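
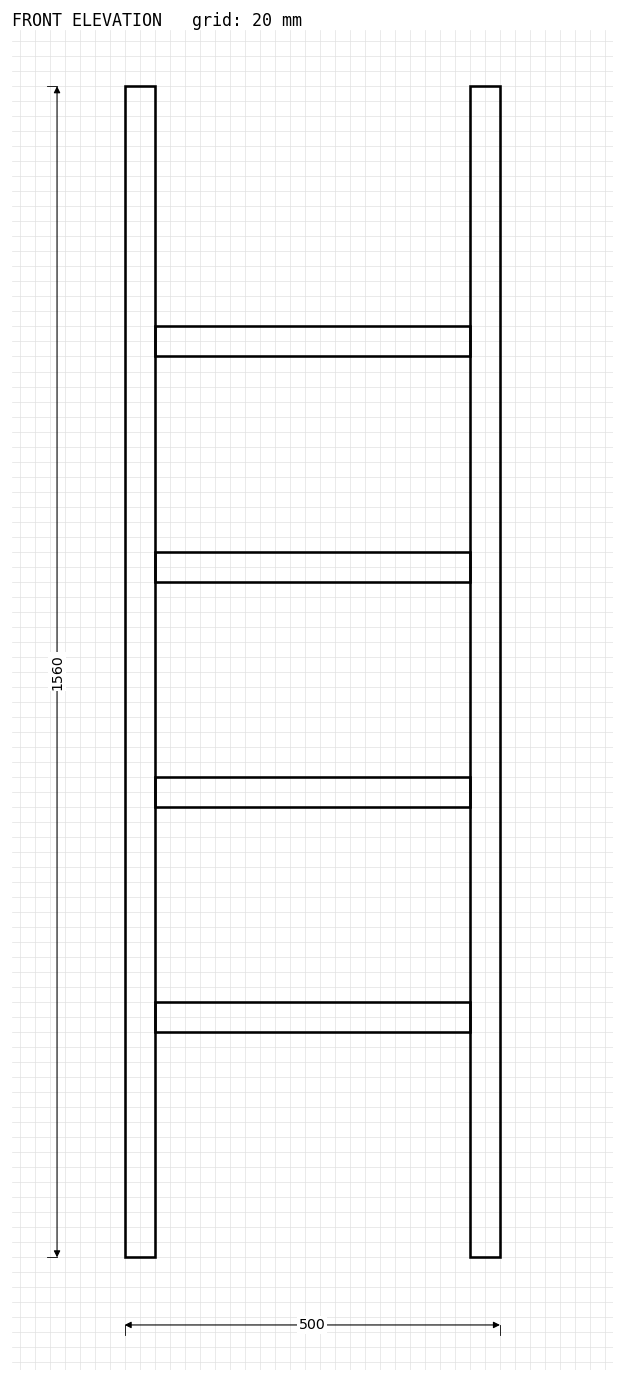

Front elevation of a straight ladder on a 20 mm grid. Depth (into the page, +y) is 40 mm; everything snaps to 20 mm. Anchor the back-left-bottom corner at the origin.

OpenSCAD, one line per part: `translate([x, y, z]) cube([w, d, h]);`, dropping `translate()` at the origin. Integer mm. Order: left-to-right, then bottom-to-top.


cube([40, 40, 1560]);
translate([40, 0, 300]) cube([420, 40, 40]);
translate([40, 0, 600]) cube([420, 40, 40]);
translate([40, 0, 900]) cube([420, 40, 40]);
translate([40, 0, 1200]) cube([420, 40, 40]);
translate([460, 0, 0]) cube([40, 40, 1560]);


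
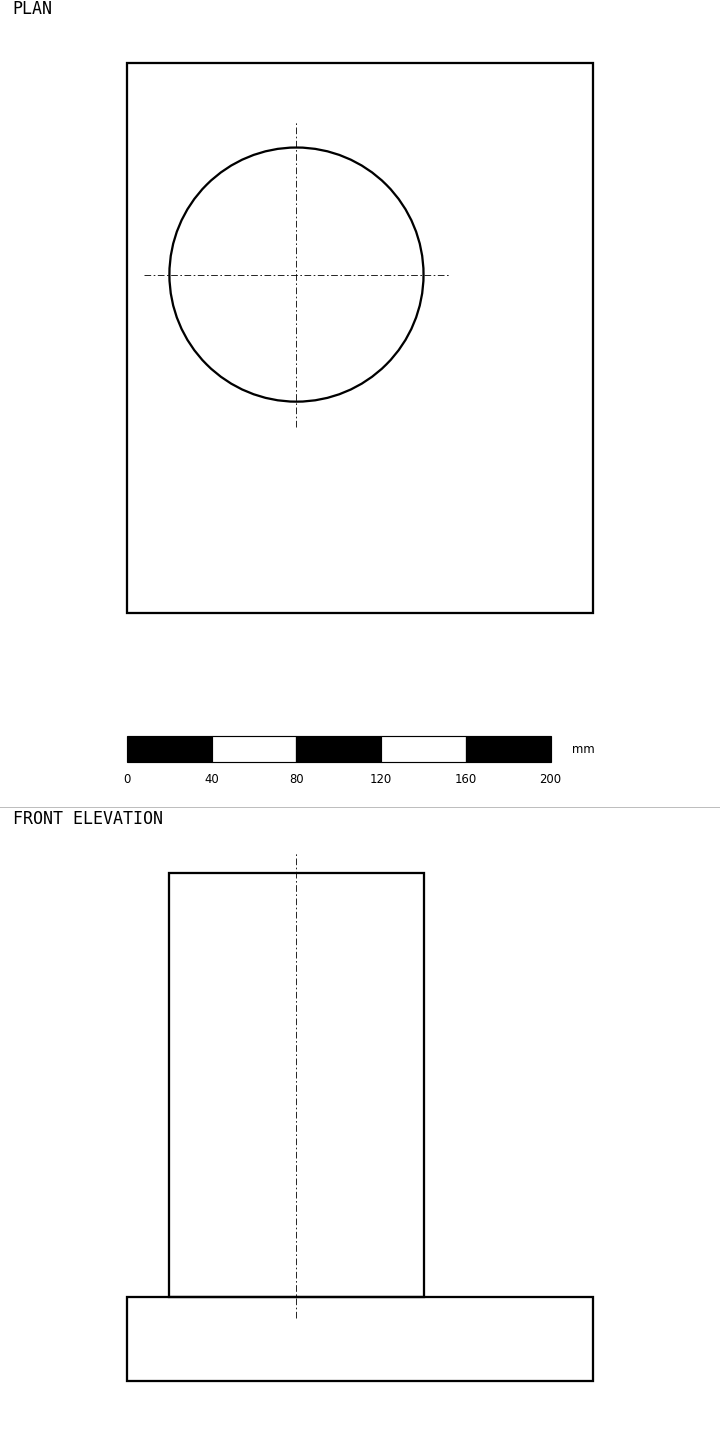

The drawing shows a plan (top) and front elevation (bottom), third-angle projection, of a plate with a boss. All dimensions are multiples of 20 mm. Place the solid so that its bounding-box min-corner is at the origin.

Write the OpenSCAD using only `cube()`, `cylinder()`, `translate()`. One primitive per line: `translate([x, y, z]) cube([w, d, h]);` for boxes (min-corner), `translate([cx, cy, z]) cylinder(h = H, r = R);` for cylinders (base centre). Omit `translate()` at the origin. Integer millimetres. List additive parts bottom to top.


cube([220, 260, 40]);
translate([80, 160, 40]) cylinder(h = 200, r = 60);


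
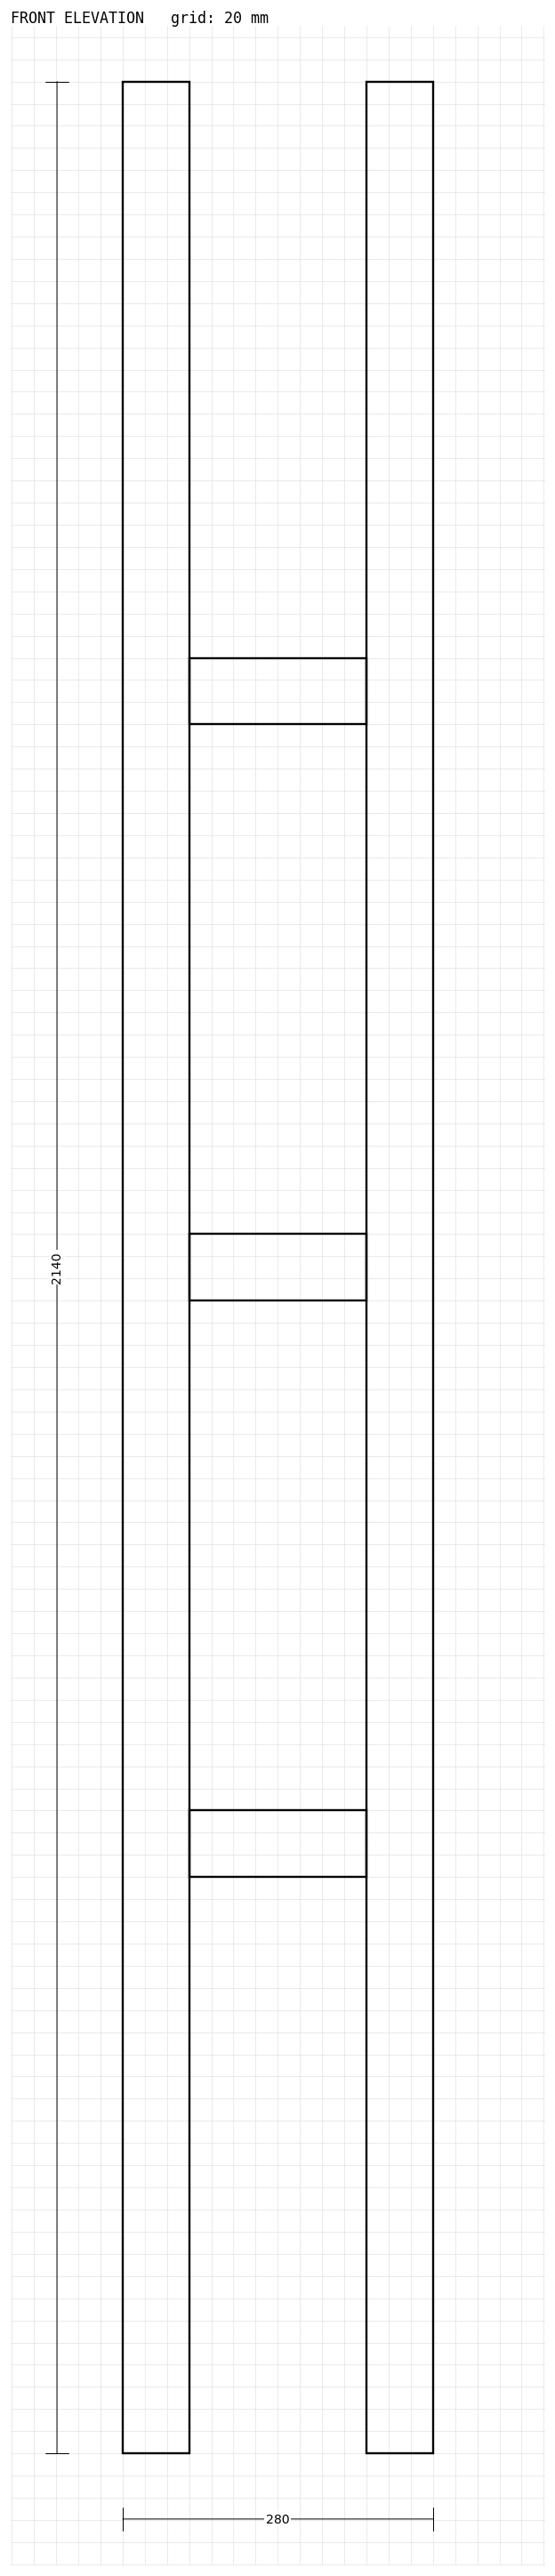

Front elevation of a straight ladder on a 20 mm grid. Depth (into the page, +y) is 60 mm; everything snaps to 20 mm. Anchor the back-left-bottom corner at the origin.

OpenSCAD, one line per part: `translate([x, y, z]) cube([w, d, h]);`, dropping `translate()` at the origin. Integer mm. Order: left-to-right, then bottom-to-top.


cube([60, 60, 2140]);
translate([60, 0, 520]) cube([160, 60, 60]);
translate([60, 0, 1040]) cube([160, 60, 60]);
translate([60, 0, 1560]) cube([160, 60, 60]);
translate([220, 0, 0]) cube([60, 60, 2140]);


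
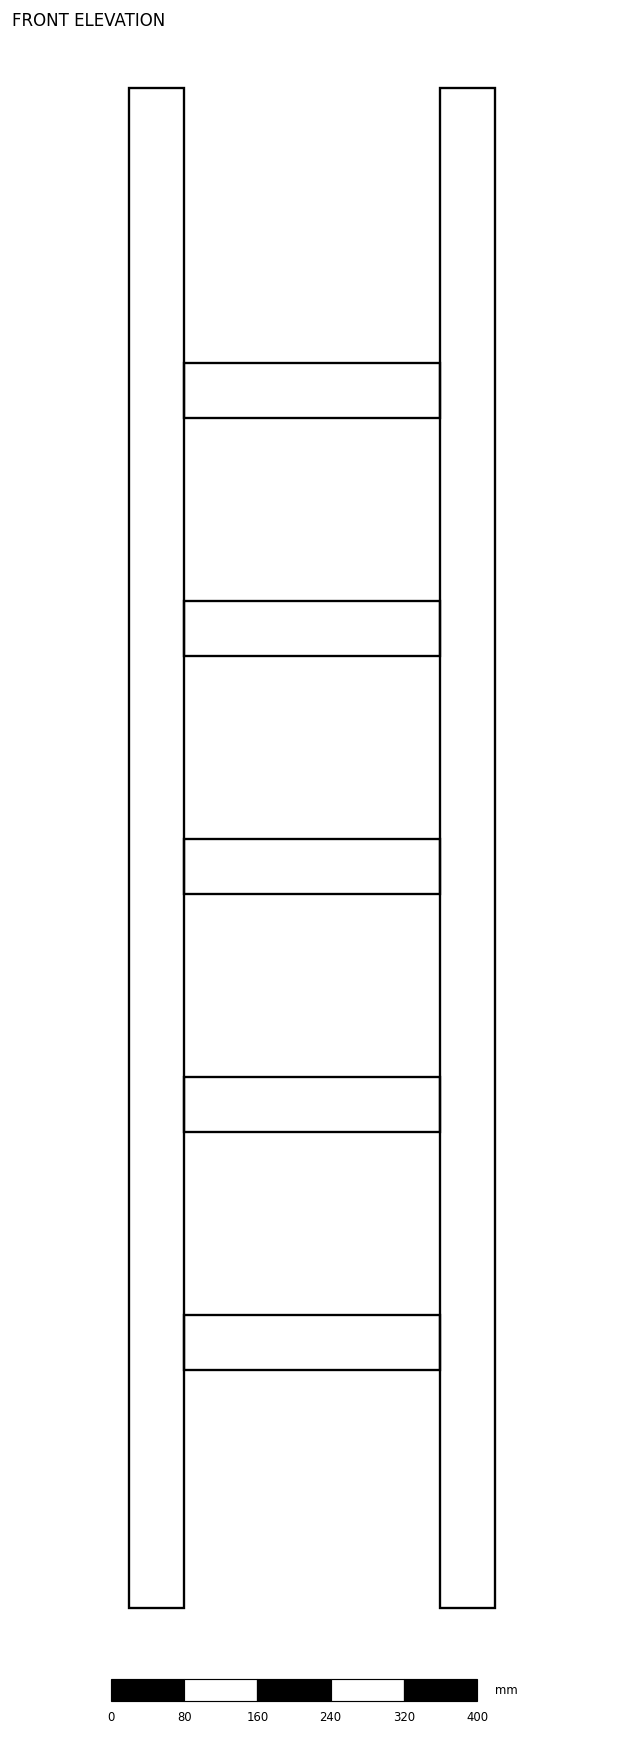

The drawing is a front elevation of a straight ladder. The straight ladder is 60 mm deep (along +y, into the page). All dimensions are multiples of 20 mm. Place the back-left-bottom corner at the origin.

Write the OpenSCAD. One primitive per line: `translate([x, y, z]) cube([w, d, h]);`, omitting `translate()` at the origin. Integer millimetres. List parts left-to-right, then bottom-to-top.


cube([60, 60, 1660]);
translate([60, 0, 260]) cube([280, 60, 60]);
translate([60, 0, 520]) cube([280, 60, 60]);
translate([60, 0, 780]) cube([280, 60, 60]);
translate([60, 0, 1040]) cube([280, 60, 60]);
translate([60, 0, 1300]) cube([280, 60, 60]);
translate([340, 0, 0]) cube([60, 60, 1660]);


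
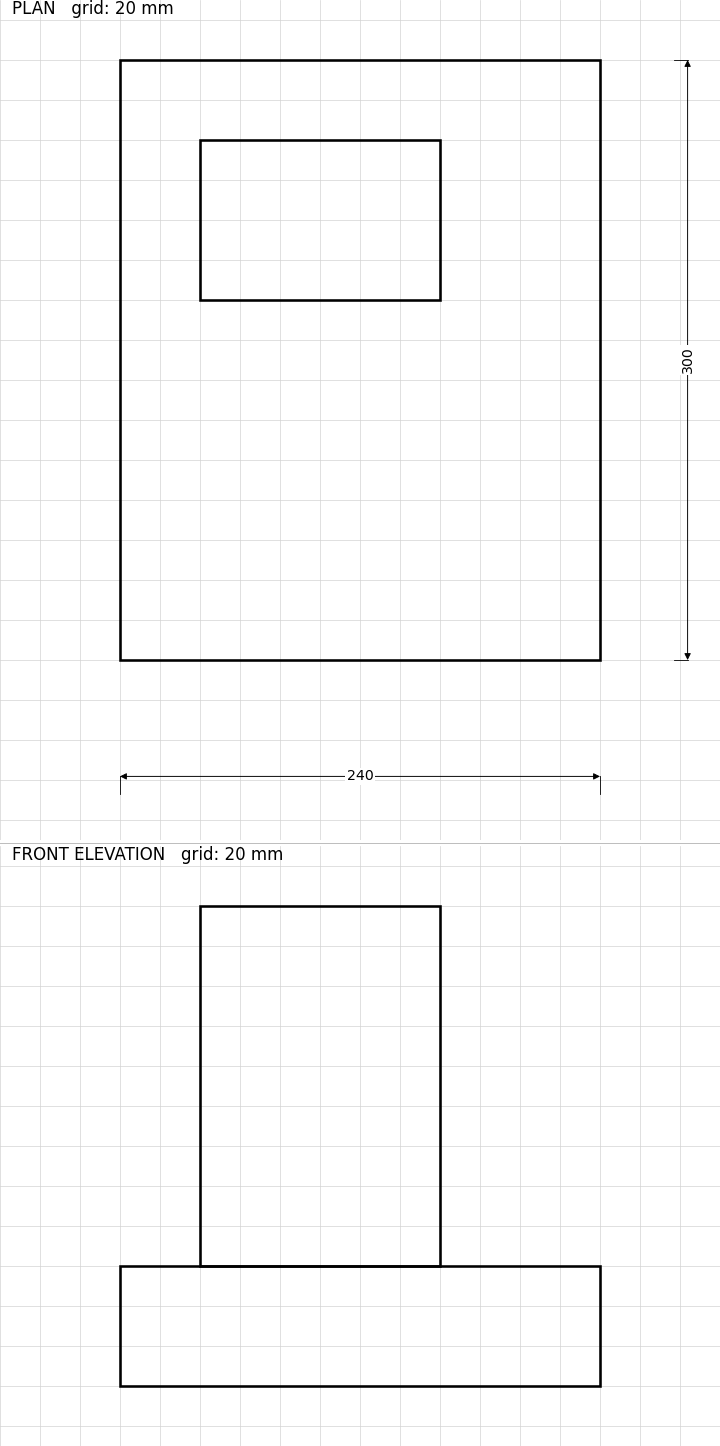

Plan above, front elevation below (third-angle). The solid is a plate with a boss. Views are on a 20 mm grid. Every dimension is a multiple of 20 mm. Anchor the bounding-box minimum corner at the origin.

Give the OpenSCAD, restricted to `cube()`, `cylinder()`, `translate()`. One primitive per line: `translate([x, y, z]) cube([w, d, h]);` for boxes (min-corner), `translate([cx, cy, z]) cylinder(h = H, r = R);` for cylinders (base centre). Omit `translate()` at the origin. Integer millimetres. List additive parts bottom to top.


cube([240, 300, 60]);
translate([40, 180, 60]) cube([120, 80, 180]);


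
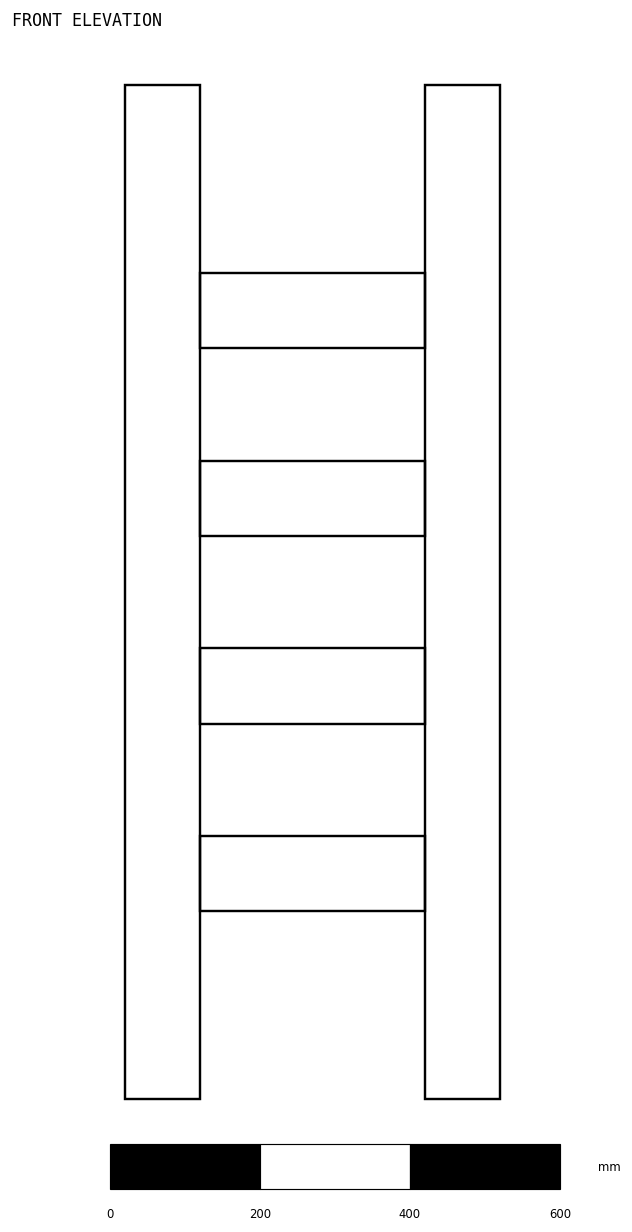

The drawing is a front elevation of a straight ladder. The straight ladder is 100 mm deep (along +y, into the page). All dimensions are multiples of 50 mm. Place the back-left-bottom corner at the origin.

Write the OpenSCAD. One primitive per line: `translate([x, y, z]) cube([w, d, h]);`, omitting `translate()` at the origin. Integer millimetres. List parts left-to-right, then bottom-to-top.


cube([100, 100, 1350]);
translate([100, 0, 250]) cube([300, 100, 100]);
translate([100, 0, 500]) cube([300, 100, 100]);
translate([100, 0, 750]) cube([300, 100, 100]);
translate([100, 0, 1000]) cube([300, 100, 100]);
translate([400, 0, 0]) cube([100, 100, 1350]);


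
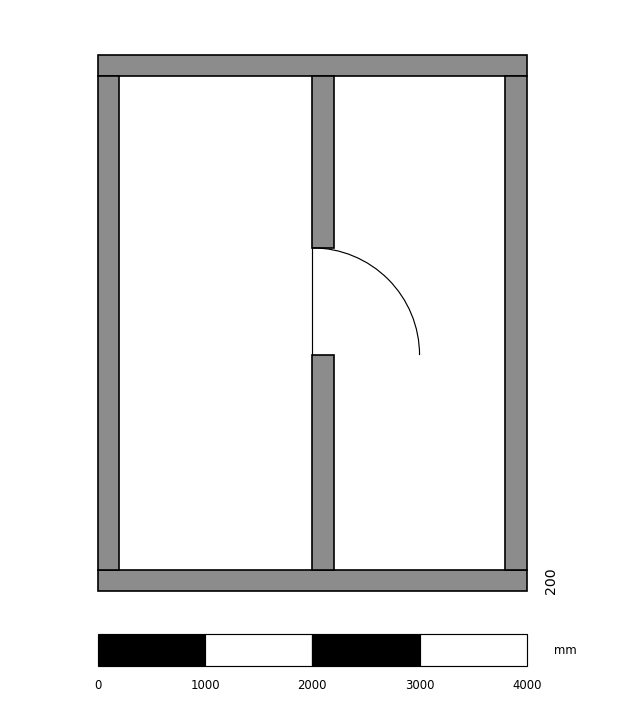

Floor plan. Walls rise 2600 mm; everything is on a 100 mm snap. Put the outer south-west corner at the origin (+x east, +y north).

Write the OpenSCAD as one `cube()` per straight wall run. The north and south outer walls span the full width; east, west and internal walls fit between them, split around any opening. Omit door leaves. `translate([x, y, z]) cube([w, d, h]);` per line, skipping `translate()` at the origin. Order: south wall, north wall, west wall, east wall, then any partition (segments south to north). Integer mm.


cube([4000, 200, 2600]);
translate([0, 4800, 0]) cube([4000, 200, 2600]);
translate([0, 200, 0]) cube([200, 4600, 2600]);
translate([3800, 200, 0]) cube([200, 4600, 2600]);
translate([2000, 200, 0]) cube([200, 2000, 2600]);
translate([2000, 3200, 0]) cube([200, 1600, 2600]);


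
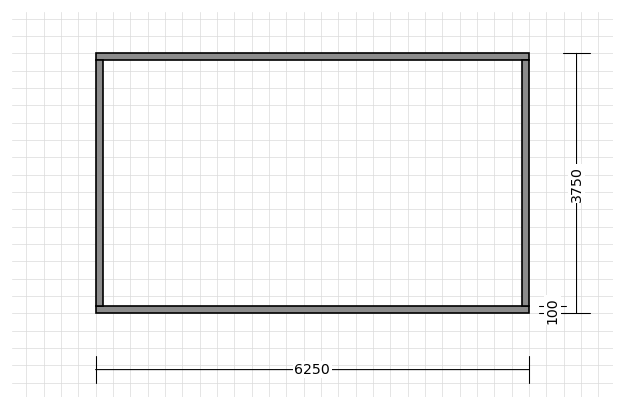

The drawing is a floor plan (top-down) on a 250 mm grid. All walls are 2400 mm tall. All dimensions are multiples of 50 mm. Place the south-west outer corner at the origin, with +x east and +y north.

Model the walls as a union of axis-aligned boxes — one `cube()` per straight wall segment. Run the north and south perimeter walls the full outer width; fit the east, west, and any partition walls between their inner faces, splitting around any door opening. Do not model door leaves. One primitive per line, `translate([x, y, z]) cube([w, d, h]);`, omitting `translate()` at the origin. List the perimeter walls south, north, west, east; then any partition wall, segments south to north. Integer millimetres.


cube([6250, 100, 2400]);
translate([0, 3650, 0]) cube([6250, 100, 2400]);
translate([0, 100, 0]) cube([100, 3550, 2400]);
translate([6150, 100, 0]) cube([100, 3550, 2400]);


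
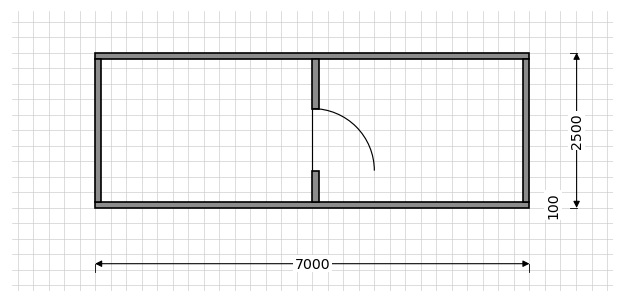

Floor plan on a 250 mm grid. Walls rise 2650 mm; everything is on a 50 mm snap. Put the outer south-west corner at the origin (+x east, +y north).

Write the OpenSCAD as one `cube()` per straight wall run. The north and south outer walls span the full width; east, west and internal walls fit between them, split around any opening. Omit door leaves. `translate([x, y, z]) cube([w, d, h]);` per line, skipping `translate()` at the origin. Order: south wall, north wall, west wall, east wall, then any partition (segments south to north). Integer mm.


cube([7000, 100, 2650]);
translate([0, 2400, 0]) cube([7000, 100, 2650]);
translate([0, 100, 0]) cube([100, 2300, 2650]);
translate([6900, 100, 0]) cube([100, 2300, 2650]);
translate([3500, 100, 0]) cube([100, 500, 2650]);
translate([3500, 1600, 0]) cube([100, 800, 2650]);


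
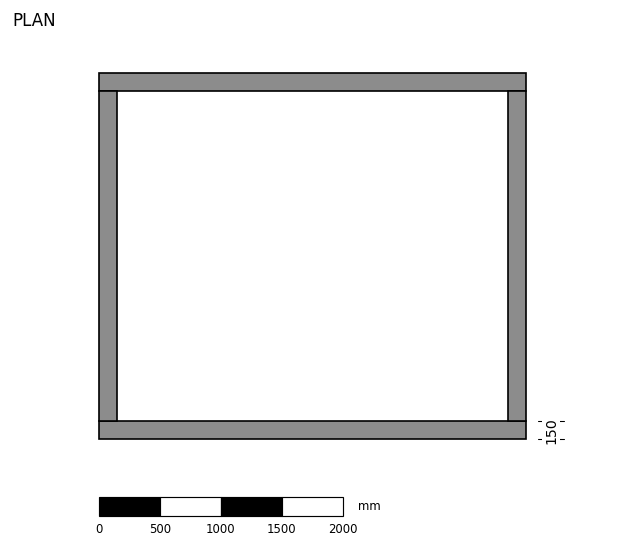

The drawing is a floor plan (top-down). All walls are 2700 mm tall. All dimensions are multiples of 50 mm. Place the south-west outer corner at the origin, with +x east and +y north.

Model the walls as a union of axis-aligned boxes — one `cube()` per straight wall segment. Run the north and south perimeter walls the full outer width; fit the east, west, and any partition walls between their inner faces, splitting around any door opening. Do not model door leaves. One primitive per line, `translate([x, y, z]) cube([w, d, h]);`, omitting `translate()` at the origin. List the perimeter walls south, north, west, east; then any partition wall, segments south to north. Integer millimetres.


cube([3500, 150, 2700]);
translate([0, 2850, 0]) cube([3500, 150, 2700]);
translate([0, 150, 0]) cube([150, 2700, 2700]);
translate([3350, 150, 0]) cube([150, 2700, 2700]);


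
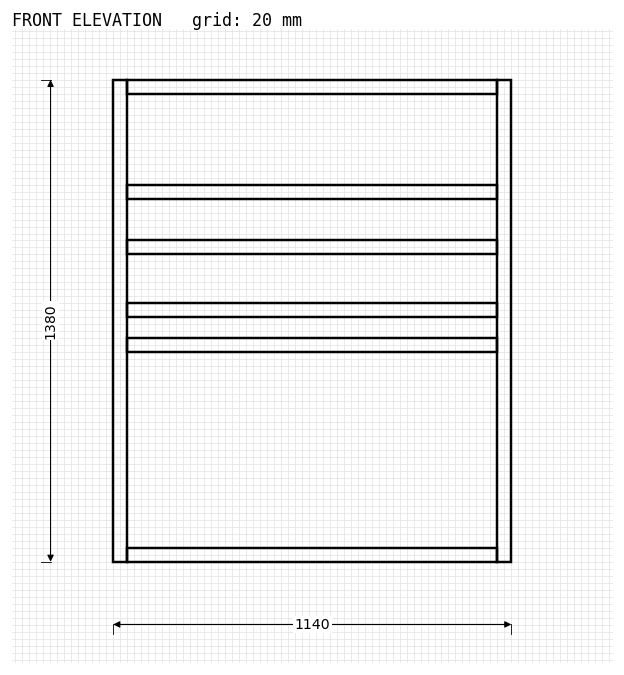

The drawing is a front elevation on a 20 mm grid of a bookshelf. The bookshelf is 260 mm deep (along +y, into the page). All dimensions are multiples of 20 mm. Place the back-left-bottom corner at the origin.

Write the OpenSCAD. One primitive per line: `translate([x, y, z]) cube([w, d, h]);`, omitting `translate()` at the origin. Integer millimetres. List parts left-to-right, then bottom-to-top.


cube([40, 260, 1380]);
translate([40, 0, 0]) cube([1060, 260, 40]);
translate([40, 0, 600]) cube([1060, 260, 40]);
translate([40, 0, 700]) cube([1060, 260, 40]);
translate([40, 0, 880]) cube([1060, 260, 40]);
translate([40, 0, 1040]) cube([1060, 260, 40]);
translate([40, 0, 1340]) cube([1060, 260, 40]);
translate([1100, 0, 0]) cube([40, 260, 1380]);


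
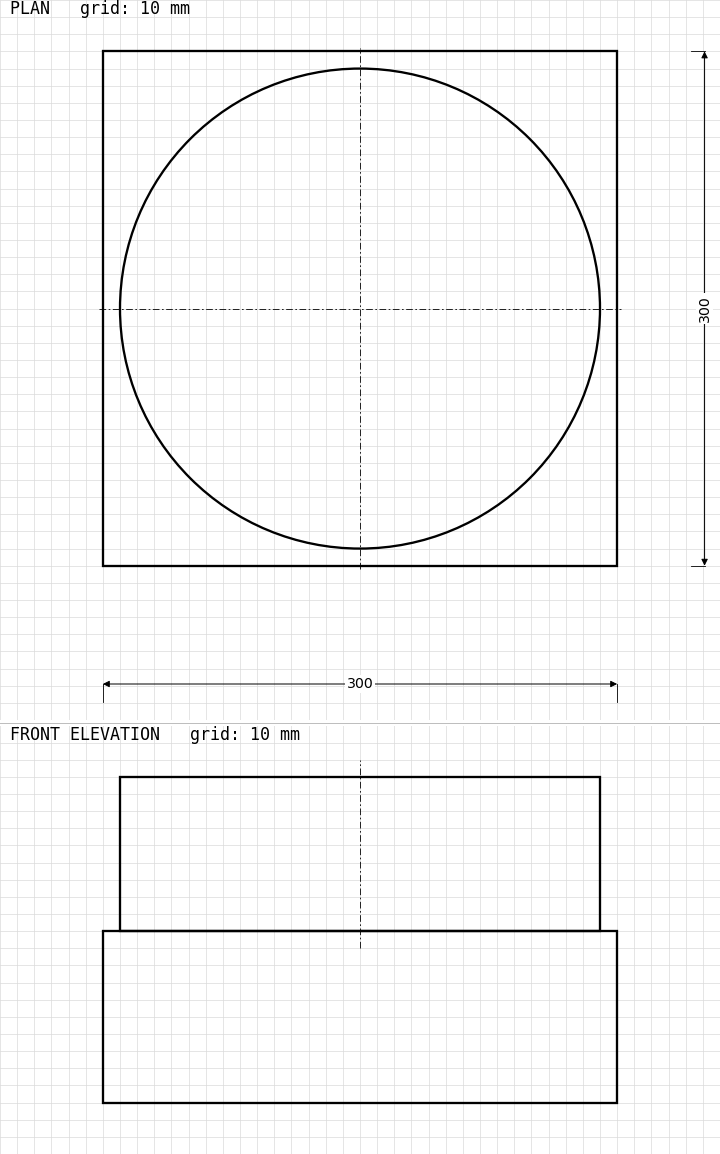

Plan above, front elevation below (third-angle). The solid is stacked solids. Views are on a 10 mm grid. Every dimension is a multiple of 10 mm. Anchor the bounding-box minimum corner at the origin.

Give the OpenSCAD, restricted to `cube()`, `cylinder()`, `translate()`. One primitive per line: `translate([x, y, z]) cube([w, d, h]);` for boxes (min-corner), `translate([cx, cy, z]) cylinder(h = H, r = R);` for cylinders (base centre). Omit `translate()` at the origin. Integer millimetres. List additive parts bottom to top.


cube([300, 300, 100]);
translate([150, 150, 100]) cylinder(h = 90, r = 140);


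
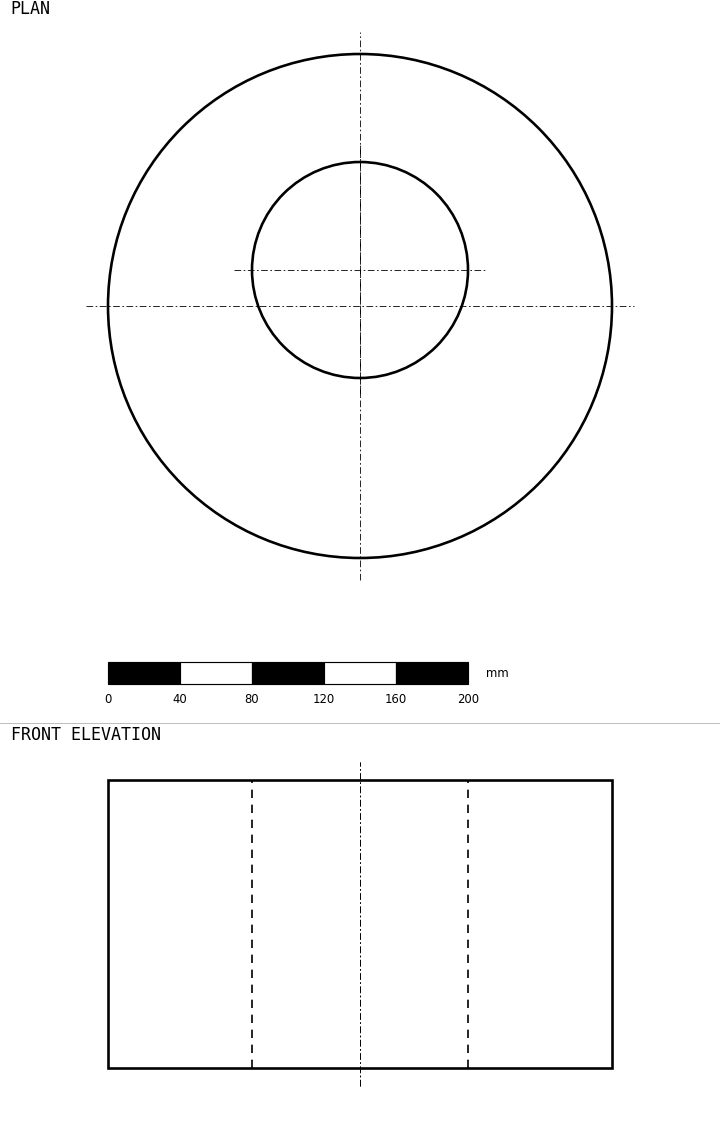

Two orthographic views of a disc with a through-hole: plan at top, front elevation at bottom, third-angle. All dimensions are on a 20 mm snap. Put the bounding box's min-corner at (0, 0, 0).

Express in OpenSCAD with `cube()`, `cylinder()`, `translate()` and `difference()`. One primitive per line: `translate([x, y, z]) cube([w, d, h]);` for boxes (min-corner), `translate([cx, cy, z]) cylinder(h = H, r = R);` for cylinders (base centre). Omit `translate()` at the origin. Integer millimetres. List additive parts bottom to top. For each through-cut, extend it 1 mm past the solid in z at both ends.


difference() {
  translate([140, 140, 0]) cylinder(h = 160, r = 140);
  translate([140, 160, -1]) cylinder(h = 162, r = 60);
}


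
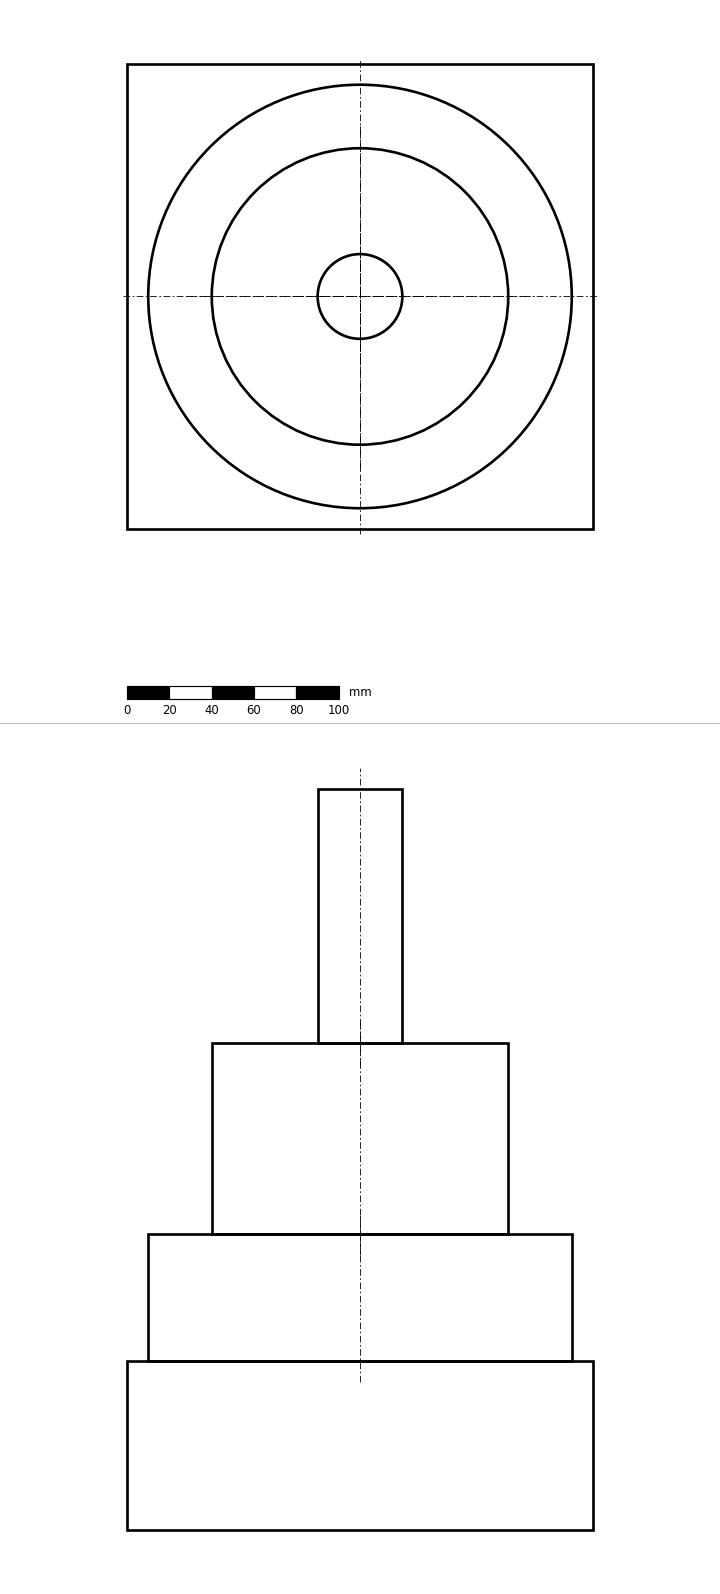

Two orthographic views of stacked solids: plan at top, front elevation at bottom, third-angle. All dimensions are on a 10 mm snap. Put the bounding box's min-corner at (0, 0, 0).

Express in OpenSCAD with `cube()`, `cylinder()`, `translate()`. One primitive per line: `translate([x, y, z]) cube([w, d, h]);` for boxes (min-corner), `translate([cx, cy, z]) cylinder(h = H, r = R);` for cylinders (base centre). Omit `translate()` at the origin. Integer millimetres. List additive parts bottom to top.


cube([220, 220, 80]);
translate([110, 110, 80]) cylinder(h = 60, r = 100);
translate([110, 110, 140]) cylinder(h = 90, r = 70);
translate([110, 110, 230]) cylinder(h = 120, r = 20);


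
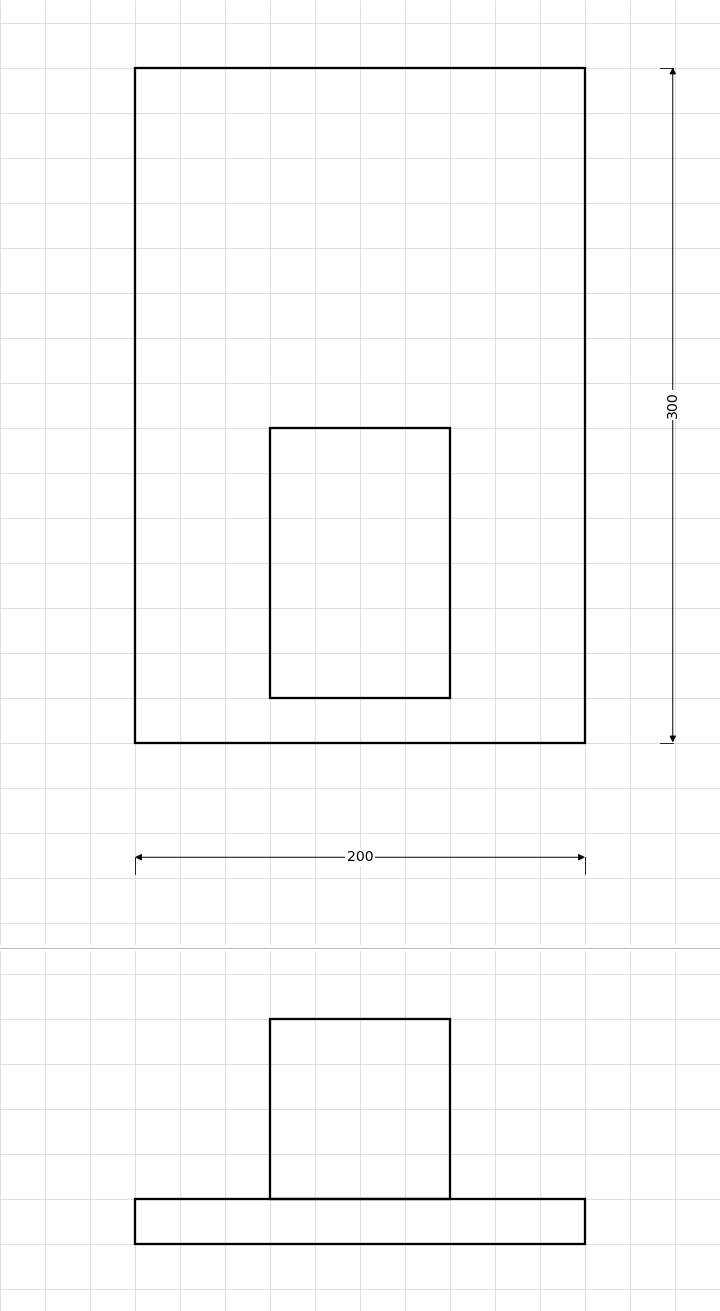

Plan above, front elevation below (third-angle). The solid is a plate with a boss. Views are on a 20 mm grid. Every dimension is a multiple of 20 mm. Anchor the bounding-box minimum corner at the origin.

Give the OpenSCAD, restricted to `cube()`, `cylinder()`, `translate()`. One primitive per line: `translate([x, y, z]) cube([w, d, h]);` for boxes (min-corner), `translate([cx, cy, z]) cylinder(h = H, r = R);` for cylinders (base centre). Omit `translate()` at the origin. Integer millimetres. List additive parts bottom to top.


cube([200, 300, 20]);
translate([60, 20, 20]) cube([80, 120, 80]);


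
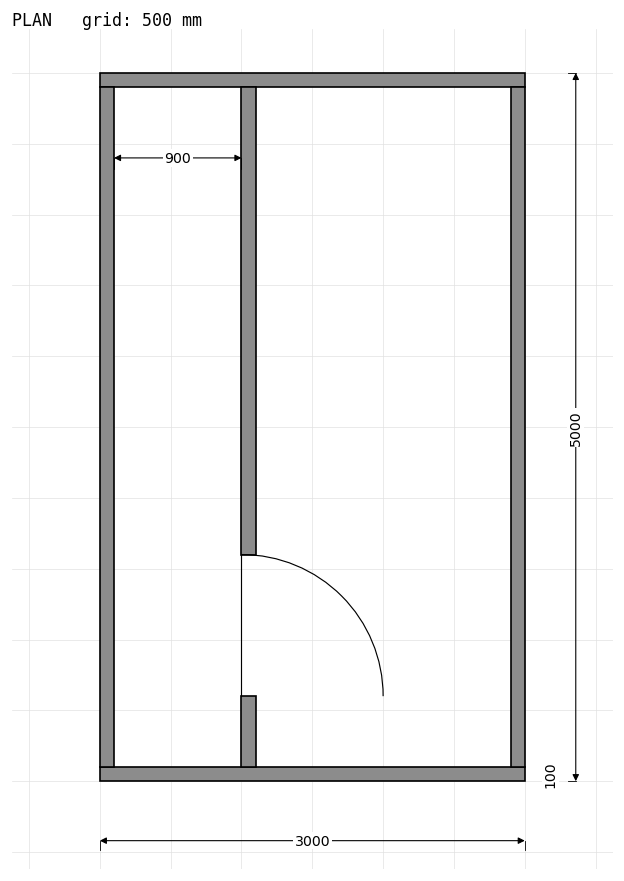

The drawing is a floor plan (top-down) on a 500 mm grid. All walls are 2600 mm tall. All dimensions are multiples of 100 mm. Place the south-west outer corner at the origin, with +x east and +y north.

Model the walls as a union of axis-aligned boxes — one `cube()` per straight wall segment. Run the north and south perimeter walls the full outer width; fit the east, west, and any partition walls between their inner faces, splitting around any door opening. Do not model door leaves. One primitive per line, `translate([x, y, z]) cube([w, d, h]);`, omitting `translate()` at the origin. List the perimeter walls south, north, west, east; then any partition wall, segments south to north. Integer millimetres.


cube([3000, 100, 2600]);
translate([0, 4900, 0]) cube([3000, 100, 2600]);
translate([0, 100, 0]) cube([100, 4800, 2600]);
translate([2900, 100, 0]) cube([100, 4800, 2600]);
translate([1000, 100, 0]) cube([100, 500, 2600]);
translate([1000, 1600, 0]) cube([100, 3300, 2600]);


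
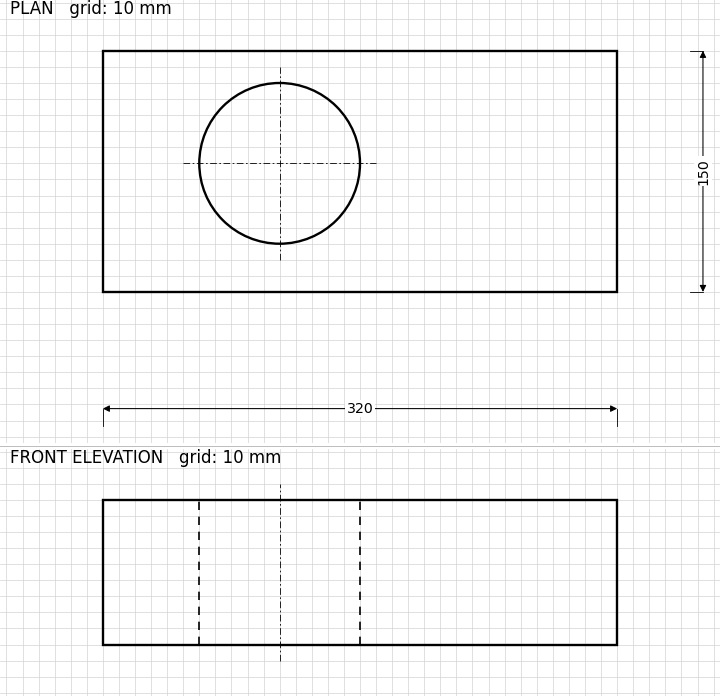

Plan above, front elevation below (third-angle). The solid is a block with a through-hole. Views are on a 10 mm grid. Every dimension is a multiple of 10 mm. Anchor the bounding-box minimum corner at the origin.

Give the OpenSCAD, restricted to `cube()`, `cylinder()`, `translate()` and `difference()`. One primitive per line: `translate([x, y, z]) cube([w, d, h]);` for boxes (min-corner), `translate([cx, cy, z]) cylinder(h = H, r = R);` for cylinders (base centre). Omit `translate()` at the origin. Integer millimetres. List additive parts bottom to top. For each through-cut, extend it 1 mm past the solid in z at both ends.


difference() {
  cube([320, 150, 90]);
  translate([110, 80, -1]) cylinder(h = 92, r = 50);
}


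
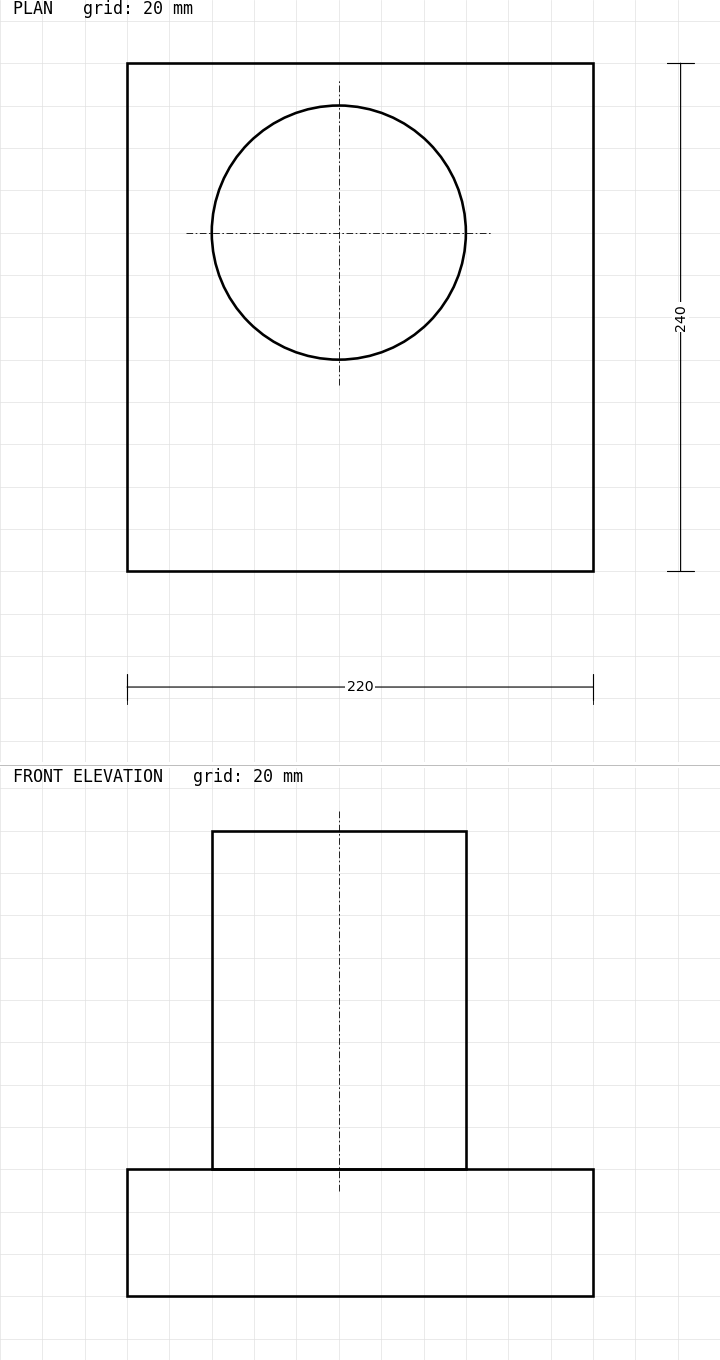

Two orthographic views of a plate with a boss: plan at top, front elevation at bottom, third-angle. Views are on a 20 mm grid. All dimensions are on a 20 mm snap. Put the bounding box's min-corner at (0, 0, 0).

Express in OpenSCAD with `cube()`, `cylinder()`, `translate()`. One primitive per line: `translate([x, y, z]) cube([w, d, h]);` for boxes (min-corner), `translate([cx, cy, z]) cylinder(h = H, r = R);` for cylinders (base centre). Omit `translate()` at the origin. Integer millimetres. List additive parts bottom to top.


cube([220, 240, 60]);
translate([100, 160, 60]) cylinder(h = 160, r = 60);


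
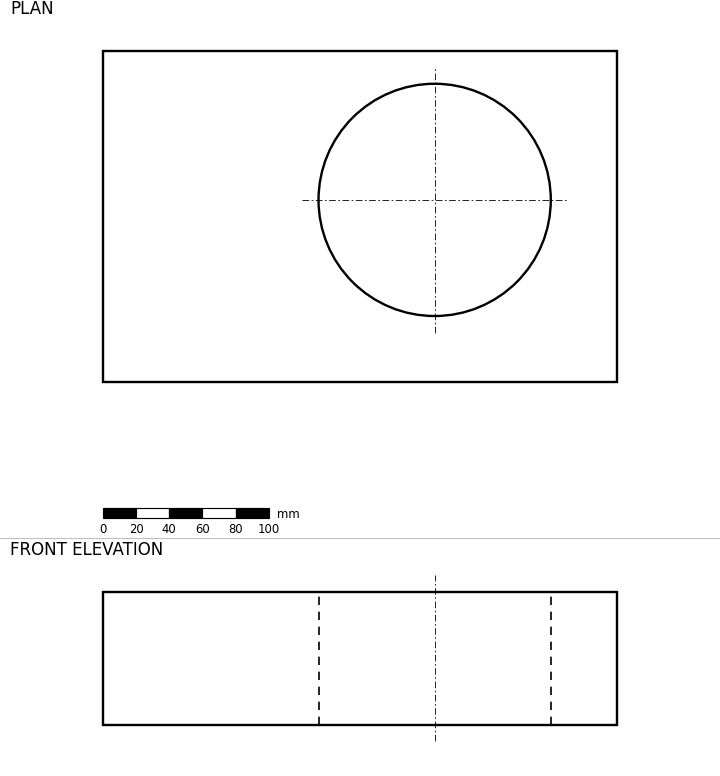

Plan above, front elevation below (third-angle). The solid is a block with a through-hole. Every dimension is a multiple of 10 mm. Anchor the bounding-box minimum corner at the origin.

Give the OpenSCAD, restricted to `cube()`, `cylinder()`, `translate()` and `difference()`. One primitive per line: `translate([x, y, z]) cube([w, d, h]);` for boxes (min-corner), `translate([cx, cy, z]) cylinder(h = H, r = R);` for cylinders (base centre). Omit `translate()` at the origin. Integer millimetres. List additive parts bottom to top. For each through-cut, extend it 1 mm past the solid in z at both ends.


difference() {
  cube([310, 200, 80]);
  translate([200, 110, -1]) cylinder(h = 82, r = 70);
}


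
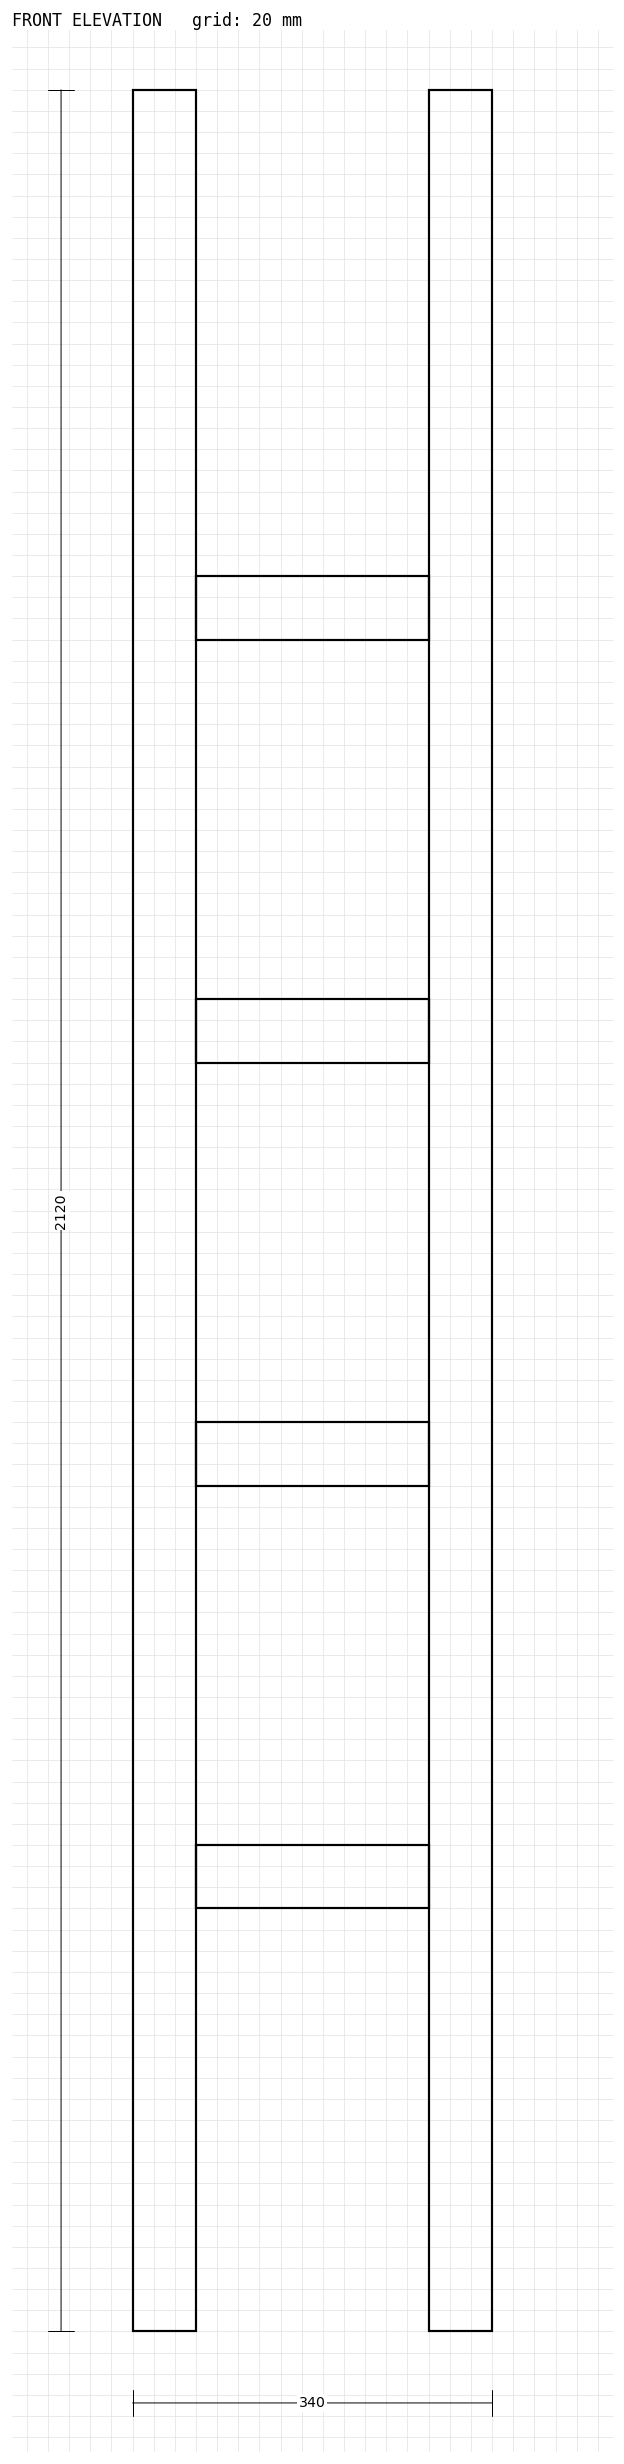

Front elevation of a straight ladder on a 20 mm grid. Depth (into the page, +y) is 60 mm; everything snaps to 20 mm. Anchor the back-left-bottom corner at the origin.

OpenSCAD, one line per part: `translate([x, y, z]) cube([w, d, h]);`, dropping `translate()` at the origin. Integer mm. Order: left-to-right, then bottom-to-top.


cube([60, 60, 2120]);
translate([60, 0, 400]) cube([220, 60, 60]);
translate([60, 0, 800]) cube([220, 60, 60]);
translate([60, 0, 1200]) cube([220, 60, 60]);
translate([60, 0, 1600]) cube([220, 60, 60]);
translate([280, 0, 0]) cube([60, 60, 2120]);


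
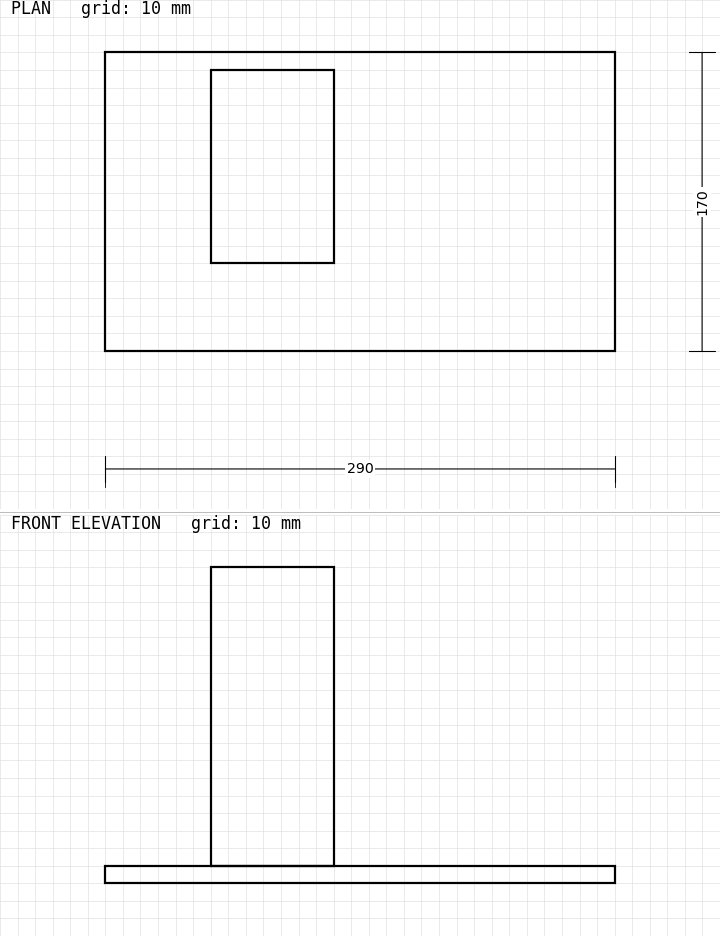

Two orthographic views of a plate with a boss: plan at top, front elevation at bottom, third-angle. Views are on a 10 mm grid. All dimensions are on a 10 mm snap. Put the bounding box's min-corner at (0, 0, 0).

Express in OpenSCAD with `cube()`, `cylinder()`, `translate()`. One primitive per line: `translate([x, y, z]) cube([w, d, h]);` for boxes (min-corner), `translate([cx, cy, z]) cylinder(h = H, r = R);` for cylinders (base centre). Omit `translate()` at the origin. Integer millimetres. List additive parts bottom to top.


cube([290, 170, 10]);
translate([60, 50, 10]) cube([70, 110, 170]);


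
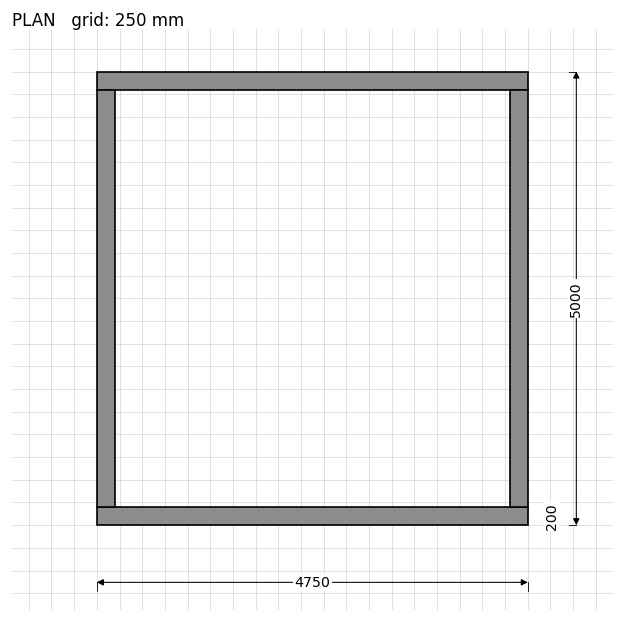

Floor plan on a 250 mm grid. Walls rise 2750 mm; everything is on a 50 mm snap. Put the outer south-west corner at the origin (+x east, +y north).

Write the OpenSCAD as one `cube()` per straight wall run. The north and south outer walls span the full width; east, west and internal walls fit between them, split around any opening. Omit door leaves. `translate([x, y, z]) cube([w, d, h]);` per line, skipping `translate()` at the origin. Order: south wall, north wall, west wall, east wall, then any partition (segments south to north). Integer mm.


cube([4750, 200, 2750]);
translate([0, 4800, 0]) cube([4750, 200, 2750]);
translate([0, 200, 0]) cube([200, 4600, 2750]);
translate([4550, 200, 0]) cube([200, 4600, 2750]);


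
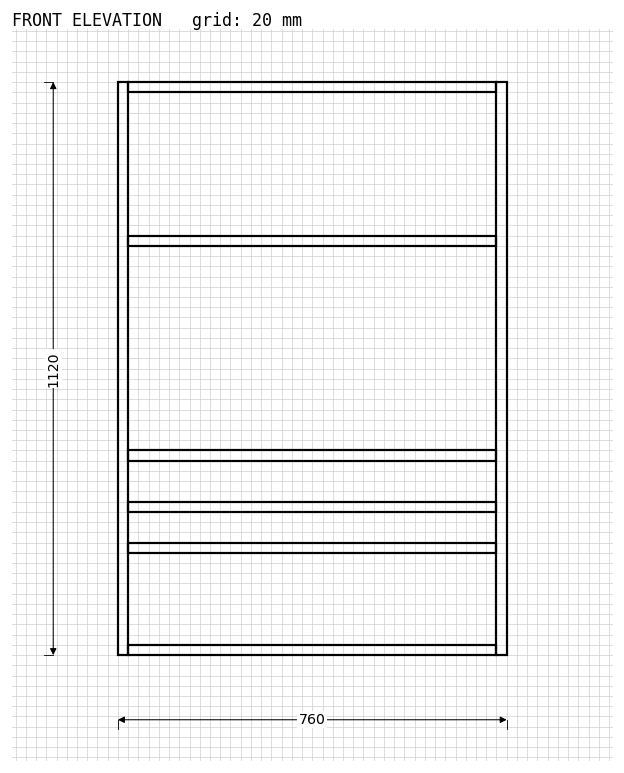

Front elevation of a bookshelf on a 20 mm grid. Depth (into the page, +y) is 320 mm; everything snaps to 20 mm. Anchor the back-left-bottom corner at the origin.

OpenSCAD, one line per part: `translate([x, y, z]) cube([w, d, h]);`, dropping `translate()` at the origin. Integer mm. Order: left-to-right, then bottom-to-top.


cube([20, 320, 1120]);
translate([20, 0, 0]) cube([720, 320, 20]);
translate([20, 0, 200]) cube([720, 320, 20]);
translate([20, 0, 280]) cube([720, 320, 20]);
translate([20, 0, 380]) cube([720, 320, 20]);
translate([20, 0, 800]) cube([720, 320, 20]);
translate([20, 0, 1100]) cube([720, 320, 20]);
translate([740, 0, 0]) cube([20, 320, 1120]);


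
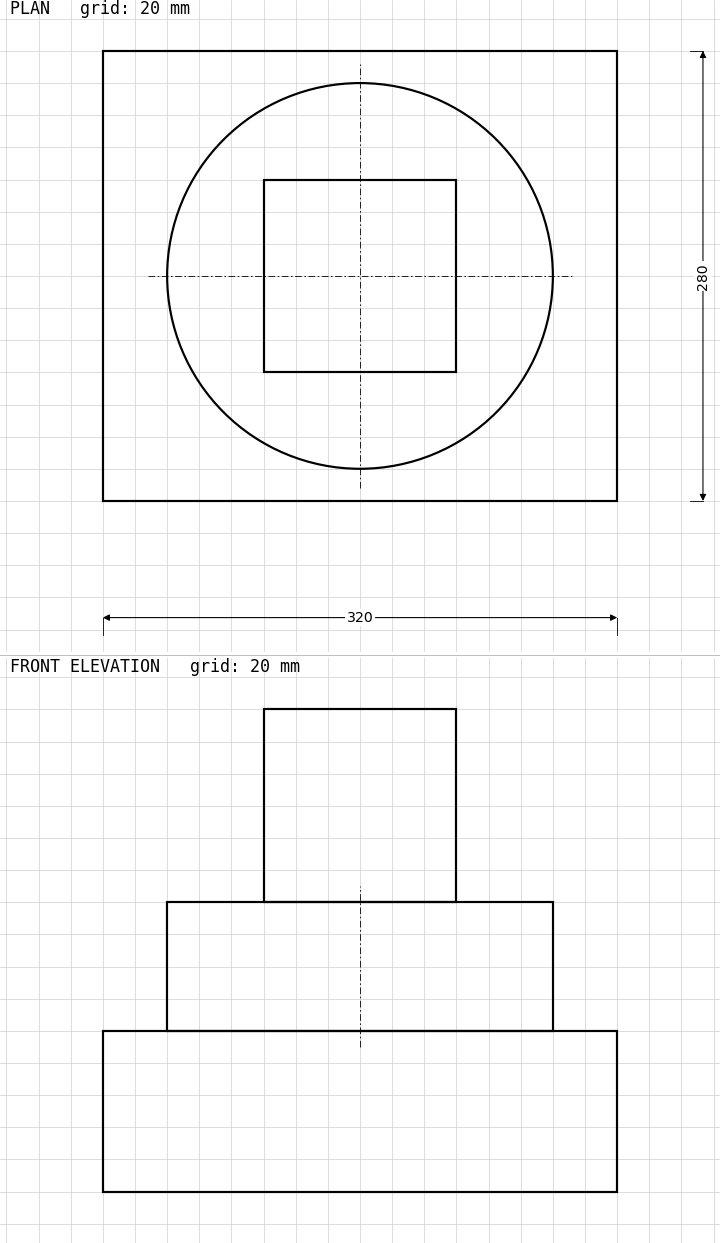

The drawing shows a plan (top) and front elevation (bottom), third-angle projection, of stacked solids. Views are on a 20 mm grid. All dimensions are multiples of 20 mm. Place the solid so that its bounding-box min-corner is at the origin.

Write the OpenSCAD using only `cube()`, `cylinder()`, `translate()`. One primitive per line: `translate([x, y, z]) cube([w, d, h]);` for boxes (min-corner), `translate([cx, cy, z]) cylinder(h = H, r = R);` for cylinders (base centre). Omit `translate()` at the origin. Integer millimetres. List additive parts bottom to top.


cube([320, 280, 100]);
translate([160, 140, 100]) cylinder(h = 80, r = 120);
translate([100, 80, 180]) cube([120, 120, 120]);


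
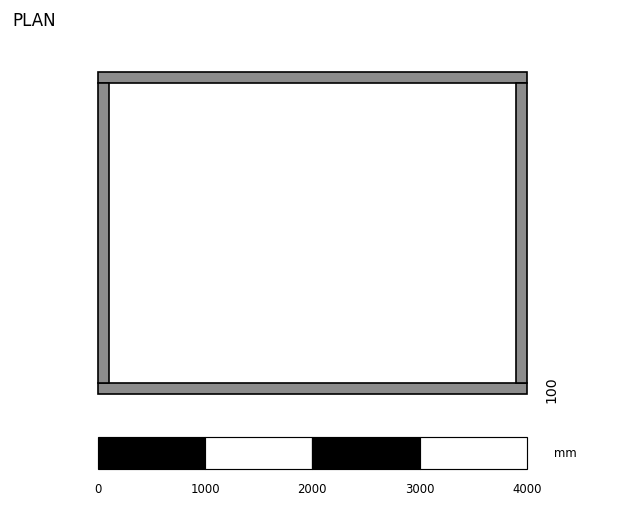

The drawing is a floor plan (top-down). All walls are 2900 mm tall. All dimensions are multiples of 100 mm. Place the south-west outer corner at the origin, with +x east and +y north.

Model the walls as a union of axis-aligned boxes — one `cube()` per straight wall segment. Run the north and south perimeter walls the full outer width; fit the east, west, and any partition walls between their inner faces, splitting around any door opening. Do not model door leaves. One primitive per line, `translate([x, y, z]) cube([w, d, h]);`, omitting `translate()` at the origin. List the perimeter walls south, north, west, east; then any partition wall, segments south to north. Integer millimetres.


cube([4000, 100, 2900]);
translate([0, 2900, 0]) cube([4000, 100, 2900]);
translate([0, 100, 0]) cube([100, 2800, 2900]);
translate([3900, 100, 0]) cube([100, 2800, 2900]);


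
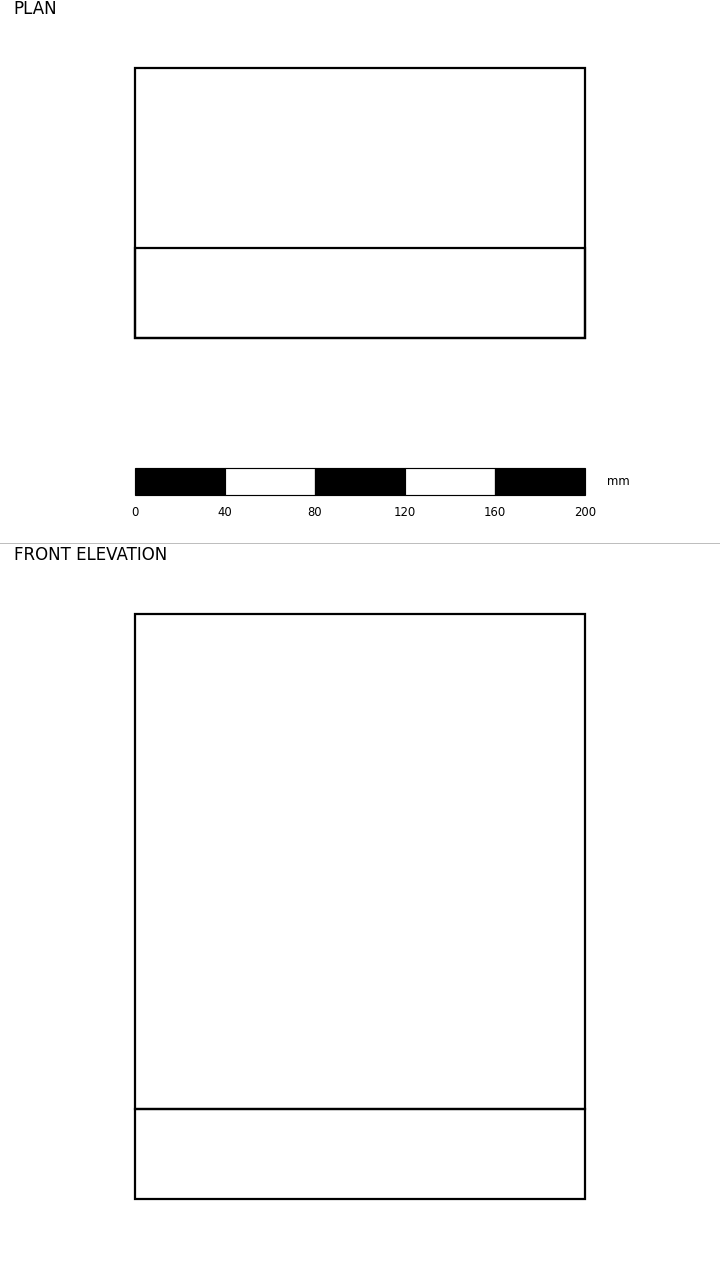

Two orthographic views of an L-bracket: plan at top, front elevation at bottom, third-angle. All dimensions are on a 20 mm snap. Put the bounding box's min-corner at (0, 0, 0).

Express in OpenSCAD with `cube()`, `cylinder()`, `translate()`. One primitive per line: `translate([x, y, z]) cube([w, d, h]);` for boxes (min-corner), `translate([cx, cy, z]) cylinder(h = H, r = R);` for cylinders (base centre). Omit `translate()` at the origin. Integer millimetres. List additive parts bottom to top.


cube([200, 120, 40]);
translate([0, 0, 40]) cube([200, 40, 220]);


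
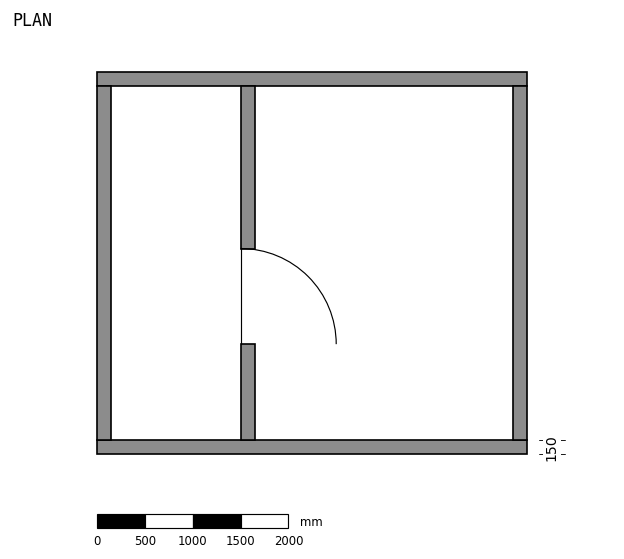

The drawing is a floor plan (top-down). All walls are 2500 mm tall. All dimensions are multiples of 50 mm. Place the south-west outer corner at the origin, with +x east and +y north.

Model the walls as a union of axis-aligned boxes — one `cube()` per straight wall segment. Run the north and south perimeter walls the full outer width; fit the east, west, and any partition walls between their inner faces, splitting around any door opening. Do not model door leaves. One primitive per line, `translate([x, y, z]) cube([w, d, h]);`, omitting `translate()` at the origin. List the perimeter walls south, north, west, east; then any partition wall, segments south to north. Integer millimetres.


cube([4500, 150, 2500]);
translate([0, 3850, 0]) cube([4500, 150, 2500]);
translate([0, 150, 0]) cube([150, 3700, 2500]);
translate([4350, 150, 0]) cube([150, 3700, 2500]);
translate([1500, 150, 0]) cube([150, 1000, 2500]);
translate([1500, 2150, 0]) cube([150, 1700, 2500]);


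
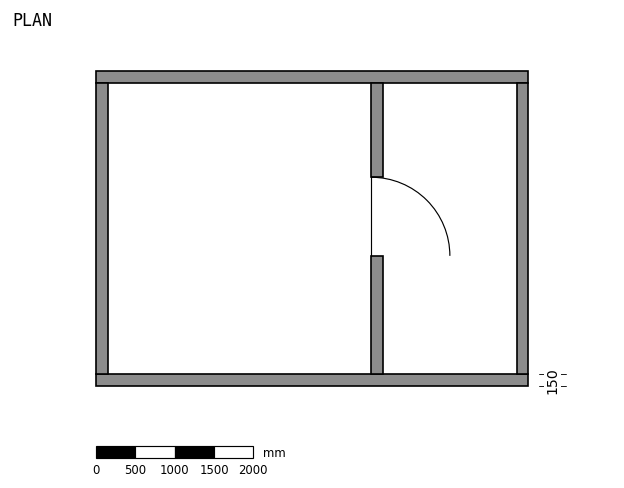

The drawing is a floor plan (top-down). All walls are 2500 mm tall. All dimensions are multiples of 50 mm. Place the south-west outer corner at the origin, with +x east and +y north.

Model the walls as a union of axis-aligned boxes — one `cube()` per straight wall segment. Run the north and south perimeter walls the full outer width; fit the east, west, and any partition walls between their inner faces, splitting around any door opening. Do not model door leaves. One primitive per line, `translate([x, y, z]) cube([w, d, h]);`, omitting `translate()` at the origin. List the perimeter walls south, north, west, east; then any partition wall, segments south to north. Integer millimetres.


cube([5500, 150, 2500]);
translate([0, 3850, 0]) cube([5500, 150, 2500]);
translate([0, 150, 0]) cube([150, 3700, 2500]);
translate([5350, 150, 0]) cube([150, 3700, 2500]);
translate([3500, 150, 0]) cube([150, 1500, 2500]);
translate([3500, 2650, 0]) cube([150, 1200, 2500]);


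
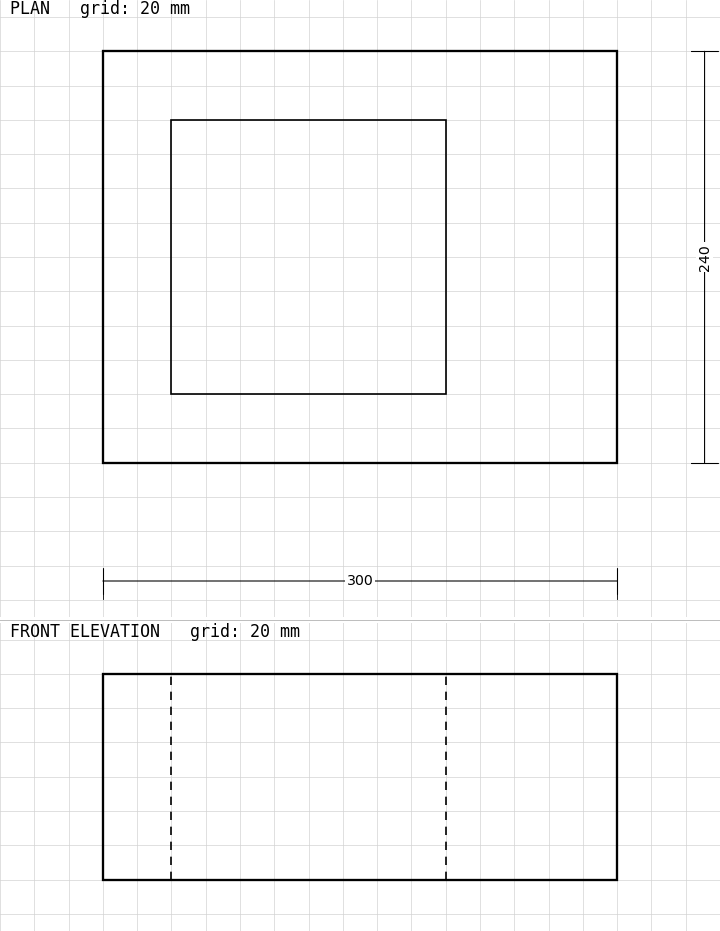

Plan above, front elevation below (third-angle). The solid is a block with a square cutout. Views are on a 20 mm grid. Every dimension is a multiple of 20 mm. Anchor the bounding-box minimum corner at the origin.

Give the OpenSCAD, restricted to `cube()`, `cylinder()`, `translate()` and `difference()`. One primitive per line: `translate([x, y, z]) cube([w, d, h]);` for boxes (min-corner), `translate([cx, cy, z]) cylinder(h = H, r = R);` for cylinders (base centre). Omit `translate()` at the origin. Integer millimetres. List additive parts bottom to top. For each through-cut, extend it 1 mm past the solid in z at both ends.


difference() {
  cube([300, 240, 120]);
  translate([40, 40, -1]) cube([160, 160, 122]);
}


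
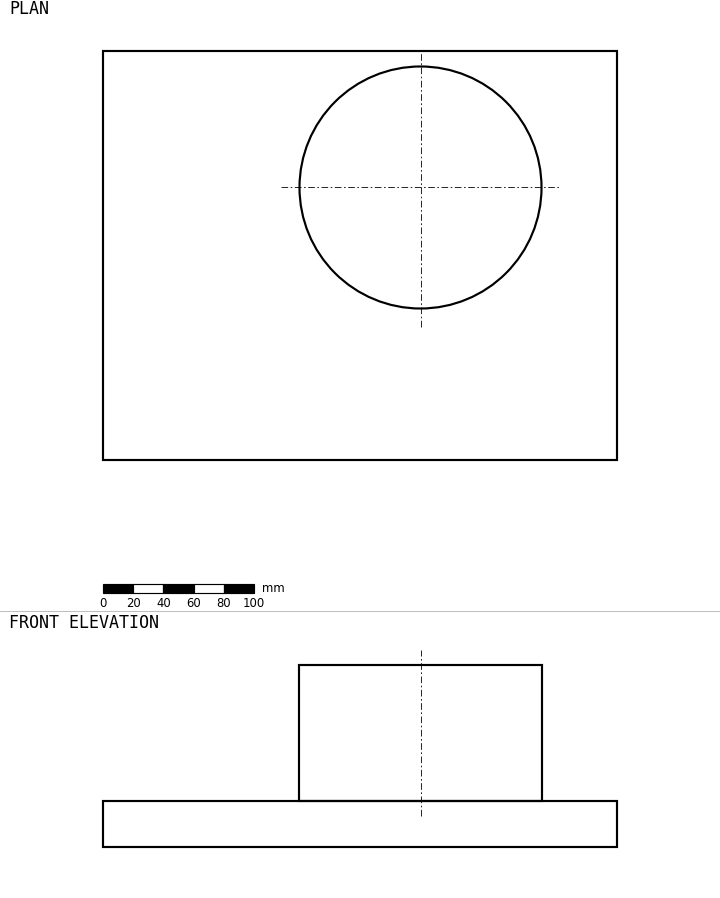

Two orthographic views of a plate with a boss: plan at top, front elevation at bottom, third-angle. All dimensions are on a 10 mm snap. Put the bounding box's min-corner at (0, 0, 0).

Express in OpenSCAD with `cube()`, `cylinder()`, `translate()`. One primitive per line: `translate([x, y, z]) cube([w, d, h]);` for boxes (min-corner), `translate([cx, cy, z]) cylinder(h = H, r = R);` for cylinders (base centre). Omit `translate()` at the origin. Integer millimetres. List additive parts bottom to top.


cube([340, 270, 30]);
translate([210, 180, 30]) cylinder(h = 90, r = 80);


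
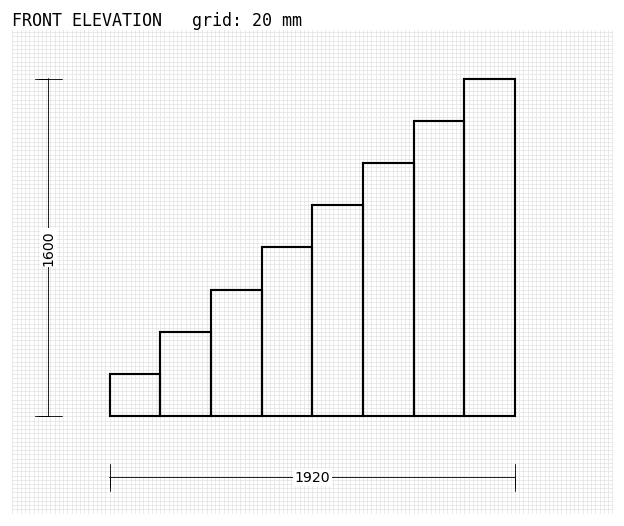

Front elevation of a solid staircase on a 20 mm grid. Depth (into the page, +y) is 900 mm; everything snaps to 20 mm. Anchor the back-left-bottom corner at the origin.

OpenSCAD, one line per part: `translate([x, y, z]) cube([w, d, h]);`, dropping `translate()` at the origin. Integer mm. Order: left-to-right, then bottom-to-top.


cube([240, 900, 200]);
translate([240, 0, 0]) cube([240, 900, 400]);
translate([480, 0, 0]) cube([240, 900, 600]);
translate([720, 0, 0]) cube([240, 900, 800]);
translate([960, 0, 0]) cube([240, 900, 1000]);
translate([1200, 0, 0]) cube([240, 900, 1200]);
translate([1440, 0, 0]) cube([240, 900, 1400]);
translate([1680, 0, 0]) cube([240, 900, 1600]);


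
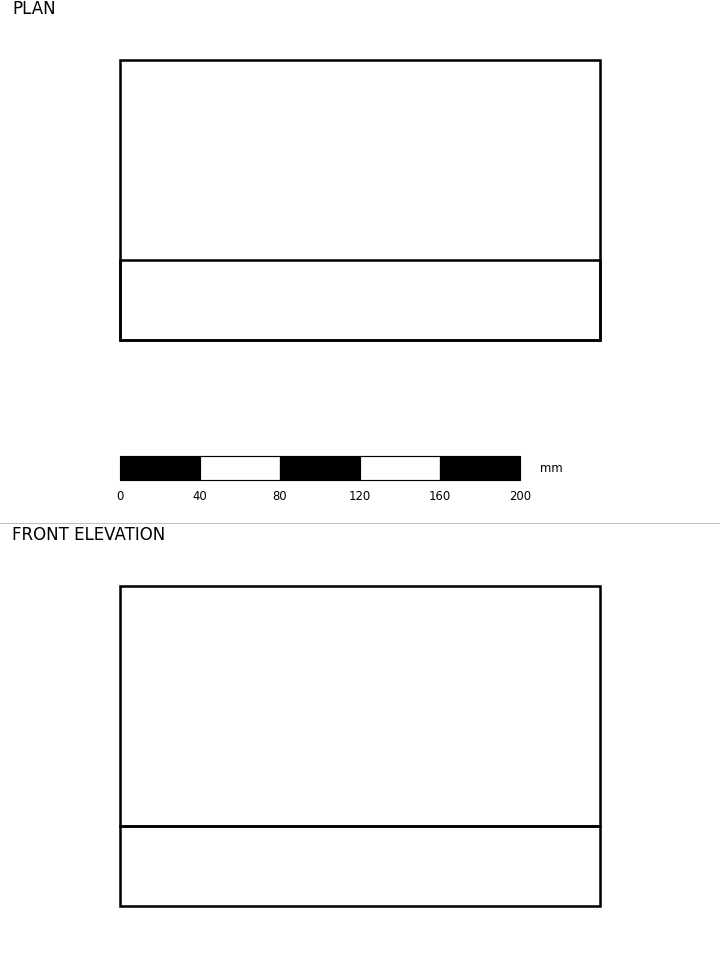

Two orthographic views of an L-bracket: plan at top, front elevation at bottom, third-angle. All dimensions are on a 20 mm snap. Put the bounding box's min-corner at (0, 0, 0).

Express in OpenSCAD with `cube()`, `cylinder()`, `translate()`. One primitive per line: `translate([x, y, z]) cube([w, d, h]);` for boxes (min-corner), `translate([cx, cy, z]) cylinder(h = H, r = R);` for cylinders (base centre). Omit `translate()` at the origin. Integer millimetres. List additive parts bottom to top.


cube([240, 140, 40]);
translate([0, 0, 40]) cube([240, 40, 120]);


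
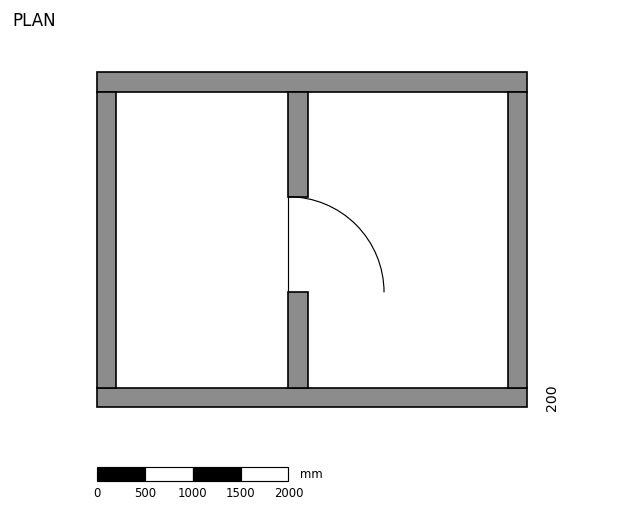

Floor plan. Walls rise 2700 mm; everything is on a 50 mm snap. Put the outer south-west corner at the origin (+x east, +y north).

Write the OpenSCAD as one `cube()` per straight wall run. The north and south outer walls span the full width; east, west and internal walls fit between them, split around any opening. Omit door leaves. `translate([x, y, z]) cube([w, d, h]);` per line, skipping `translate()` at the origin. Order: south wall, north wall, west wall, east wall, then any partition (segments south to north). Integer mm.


cube([4500, 200, 2700]);
translate([0, 3300, 0]) cube([4500, 200, 2700]);
translate([0, 200, 0]) cube([200, 3100, 2700]);
translate([4300, 200, 0]) cube([200, 3100, 2700]);
translate([2000, 200, 0]) cube([200, 1000, 2700]);
translate([2000, 2200, 0]) cube([200, 1100, 2700]);
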